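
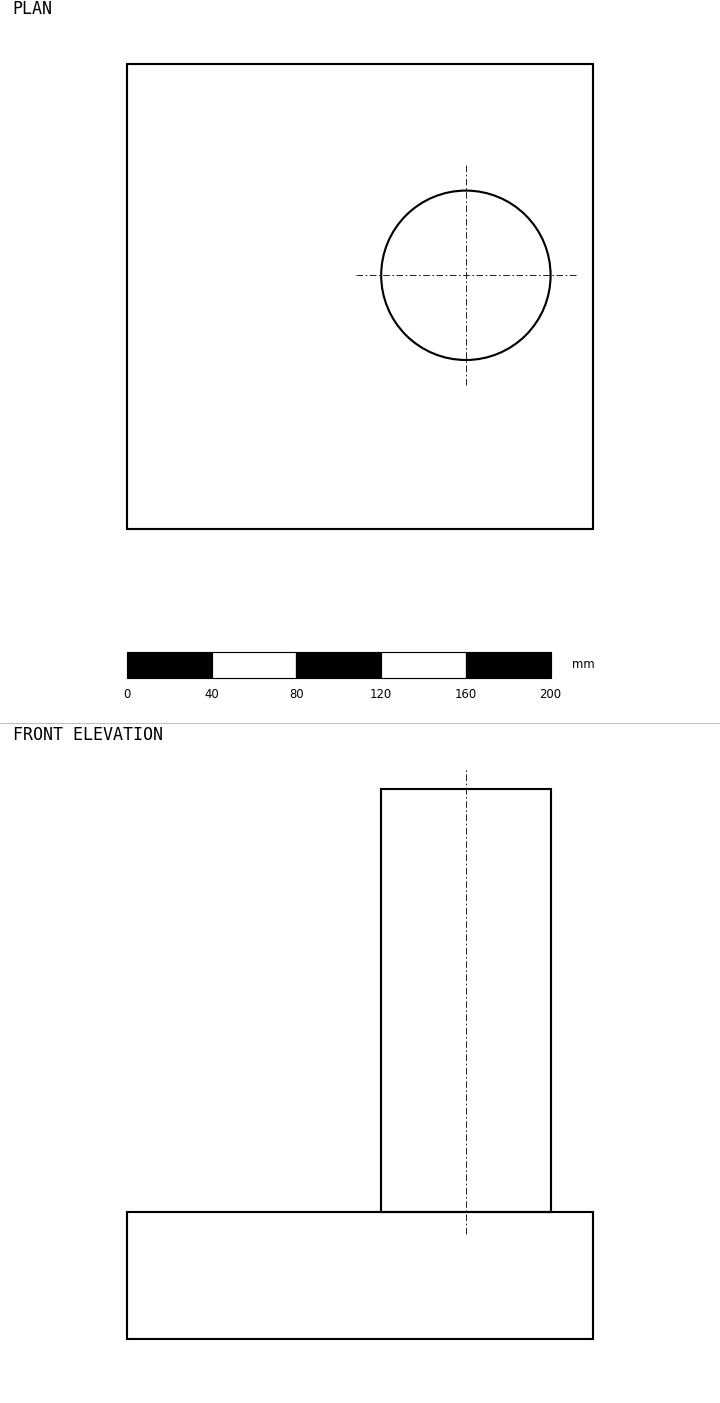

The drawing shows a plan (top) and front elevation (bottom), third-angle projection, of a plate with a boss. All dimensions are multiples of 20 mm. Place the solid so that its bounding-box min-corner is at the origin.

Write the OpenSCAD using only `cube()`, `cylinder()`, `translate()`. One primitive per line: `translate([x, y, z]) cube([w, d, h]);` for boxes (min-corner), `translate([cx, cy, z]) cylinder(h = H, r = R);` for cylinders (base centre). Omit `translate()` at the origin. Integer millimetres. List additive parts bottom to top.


cube([220, 220, 60]);
translate([160, 120, 60]) cylinder(h = 200, r = 40);


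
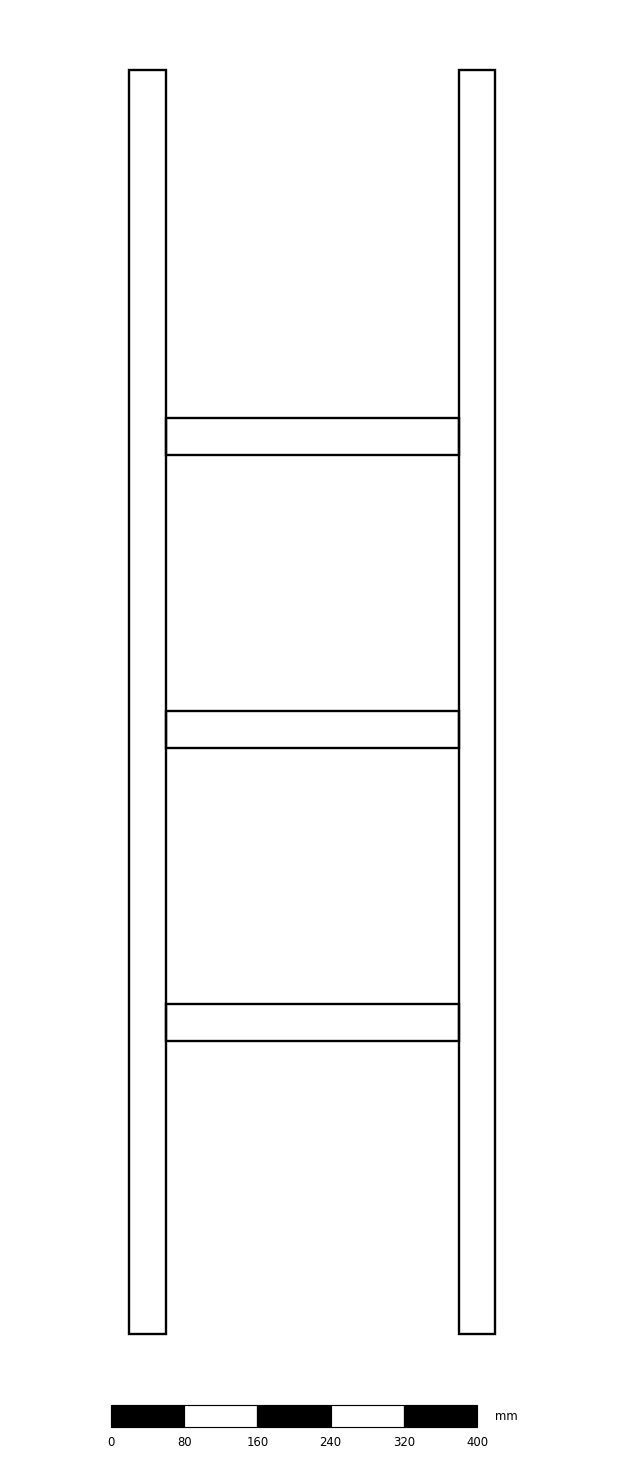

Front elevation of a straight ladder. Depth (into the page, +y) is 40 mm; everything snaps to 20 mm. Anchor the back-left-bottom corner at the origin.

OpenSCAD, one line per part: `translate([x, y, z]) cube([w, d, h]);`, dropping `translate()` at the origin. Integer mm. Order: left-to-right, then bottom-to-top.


cube([40, 40, 1380]);
translate([40, 0, 320]) cube([320, 40, 40]);
translate([40, 0, 640]) cube([320, 40, 40]);
translate([40, 0, 960]) cube([320, 40, 40]);
translate([360, 0, 0]) cube([40, 40, 1380]);


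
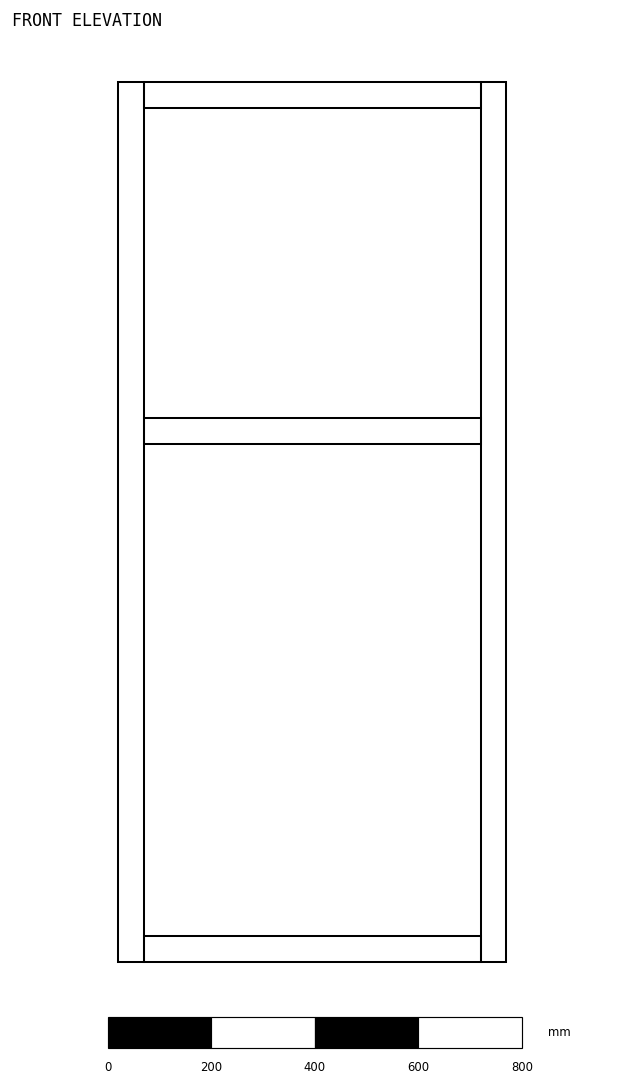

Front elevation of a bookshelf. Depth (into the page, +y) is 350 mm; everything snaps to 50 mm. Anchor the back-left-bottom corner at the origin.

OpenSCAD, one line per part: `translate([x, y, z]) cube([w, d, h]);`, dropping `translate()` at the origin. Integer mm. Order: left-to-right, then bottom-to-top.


cube([50, 350, 1700]);
translate([50, 0, 0]) cube([650, 350, 50]);
translate([50, 0, 1000]) cube([650, 350, 50]);
translate([50, 0, 1650]) cube([650, 350, 50]);
translate([700, 0, 0]) cube([50, 350, 1700]);


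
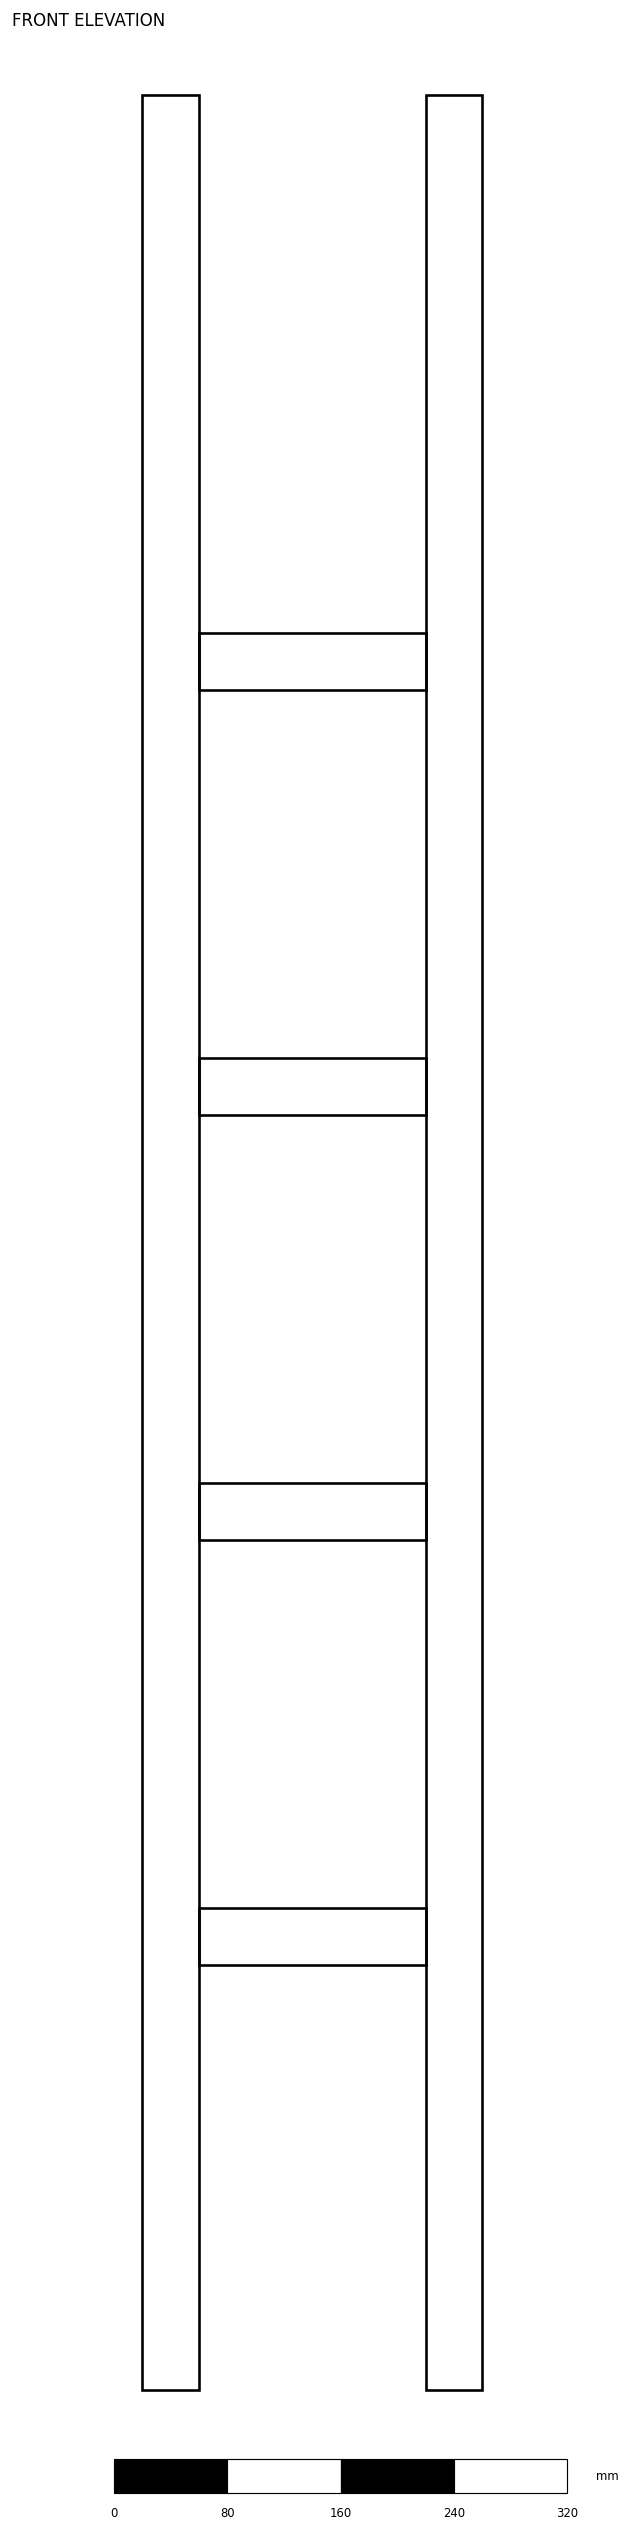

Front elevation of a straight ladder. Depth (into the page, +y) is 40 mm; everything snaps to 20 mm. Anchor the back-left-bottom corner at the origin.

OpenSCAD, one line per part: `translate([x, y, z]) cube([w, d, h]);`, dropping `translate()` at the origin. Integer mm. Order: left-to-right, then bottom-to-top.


cube([40, 40, 1620]);
translate([40, 0, 300]) cube([160, 40, 40]);
translate([40, 0, 600]) cube([160, 40, 40]);
translate([40, 0, 900]) cube([160, 40, 40]);
translate([40, 0, 1200]) cube([160, 40, 40]);
translate([200, 0, 0]) cube([40, 40, 1620]);


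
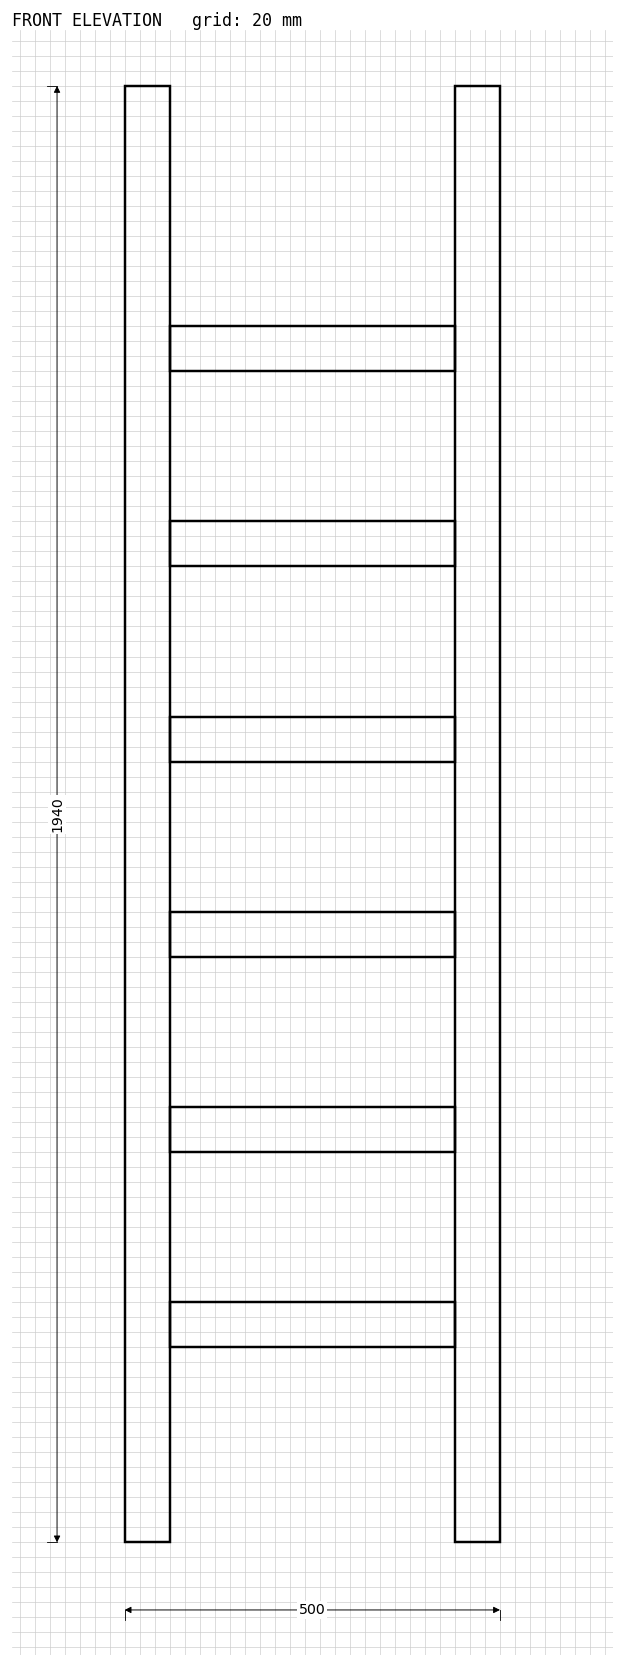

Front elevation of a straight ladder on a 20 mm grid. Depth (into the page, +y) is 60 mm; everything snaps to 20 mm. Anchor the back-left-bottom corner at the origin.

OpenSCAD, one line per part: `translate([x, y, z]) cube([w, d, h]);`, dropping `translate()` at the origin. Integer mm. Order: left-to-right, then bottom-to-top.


cube([60, 60, 1940]);
translate([60, 0, 260]) cube([380, 60, 60]);
translate([60, 0, 520]) cube([380, 60, 60]);
translate([60, 0, 780]) cube([380, 60, 60]);
translate([60, 0, 1040]) cube([380, 60, 60]);
translate([60, 0, 1300]) cube([380, 60, 60]);
translate([60, 0, 1560]) cube([380, 60, 60]);
translate([440, 0, 0]) cube([60, 60, 1940]);


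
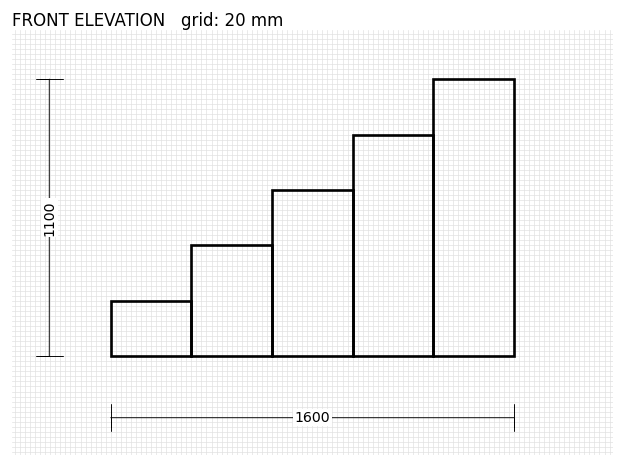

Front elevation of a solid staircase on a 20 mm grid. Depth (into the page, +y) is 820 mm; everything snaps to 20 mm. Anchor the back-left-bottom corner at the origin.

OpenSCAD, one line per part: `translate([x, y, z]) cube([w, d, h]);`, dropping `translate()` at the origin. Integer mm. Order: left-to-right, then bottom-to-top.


cube([320, 820, 220]);
translate([320, 0, 0]) cube([320, 820, 440]);
translate([640, 0, 0]) cube([320, 820, 660]);
translate([960, 0, 0]) cube([320, 820, 880]);
translate([1280, 0, 0]) cube([320, 820, 1100]);


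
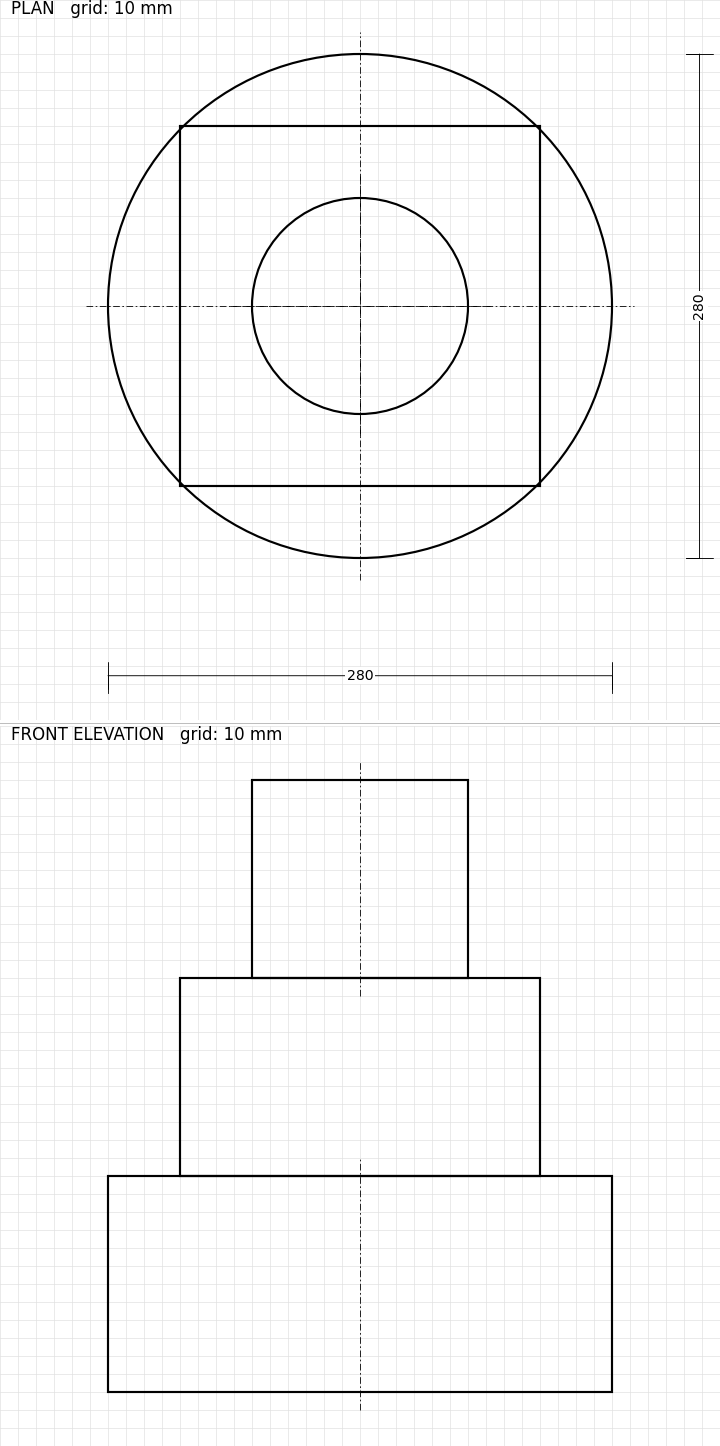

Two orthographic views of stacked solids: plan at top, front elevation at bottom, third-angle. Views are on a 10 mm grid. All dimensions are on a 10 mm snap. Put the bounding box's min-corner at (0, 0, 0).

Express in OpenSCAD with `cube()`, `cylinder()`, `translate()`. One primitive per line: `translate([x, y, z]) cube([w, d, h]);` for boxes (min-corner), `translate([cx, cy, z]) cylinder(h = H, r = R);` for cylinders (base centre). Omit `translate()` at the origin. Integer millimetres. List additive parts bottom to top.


translate([140, 140, 0]) cylinder(h = 120, r = 140);
translate([40, 40, 120]) cube([200, 200, 110]);
translate([140, 140, 230]) cylinder(h = 110, r = 60);


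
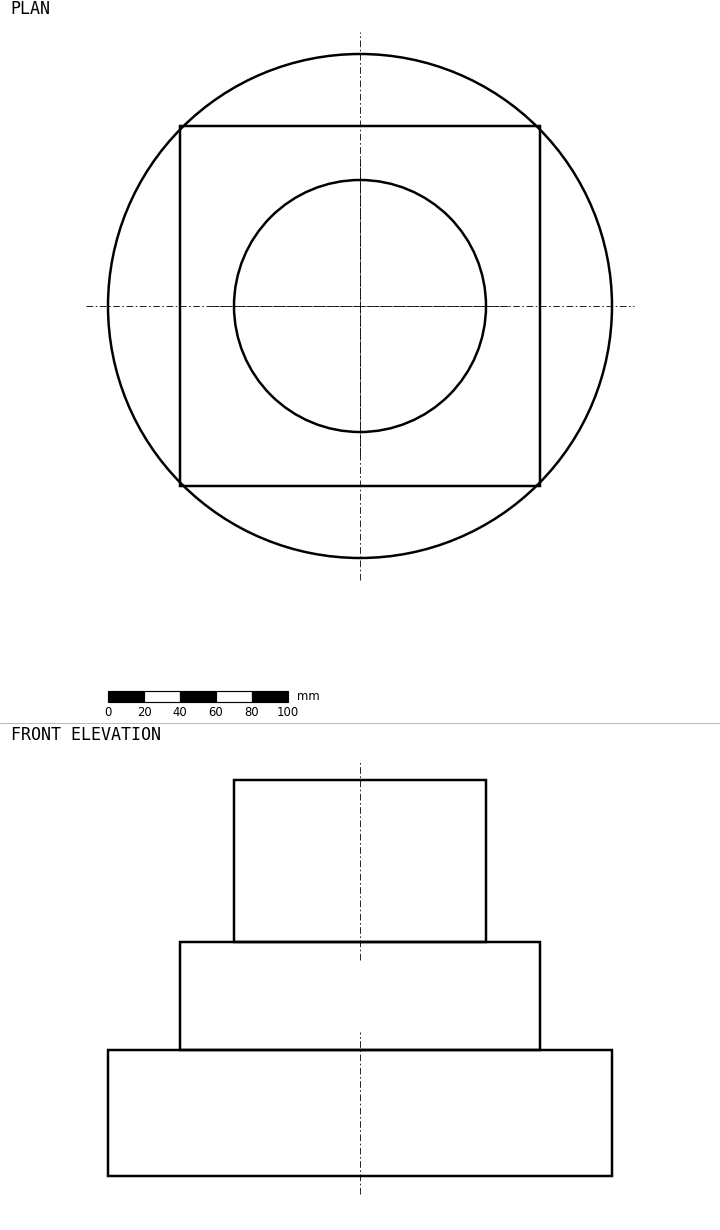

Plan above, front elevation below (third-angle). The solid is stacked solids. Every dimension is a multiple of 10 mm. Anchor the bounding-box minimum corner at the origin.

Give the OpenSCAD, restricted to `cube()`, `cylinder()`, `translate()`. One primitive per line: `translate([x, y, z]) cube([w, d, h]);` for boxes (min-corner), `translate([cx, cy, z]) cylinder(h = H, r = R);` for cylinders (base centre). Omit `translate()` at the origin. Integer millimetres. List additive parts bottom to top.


translate([140, 140, 0]) cylinder(h = 70, r = 140);
translate([40, 40, 70]) cube([200, 200, 60]);
translate([140, 140, 130]) cylinder(h = 90, r = 70);


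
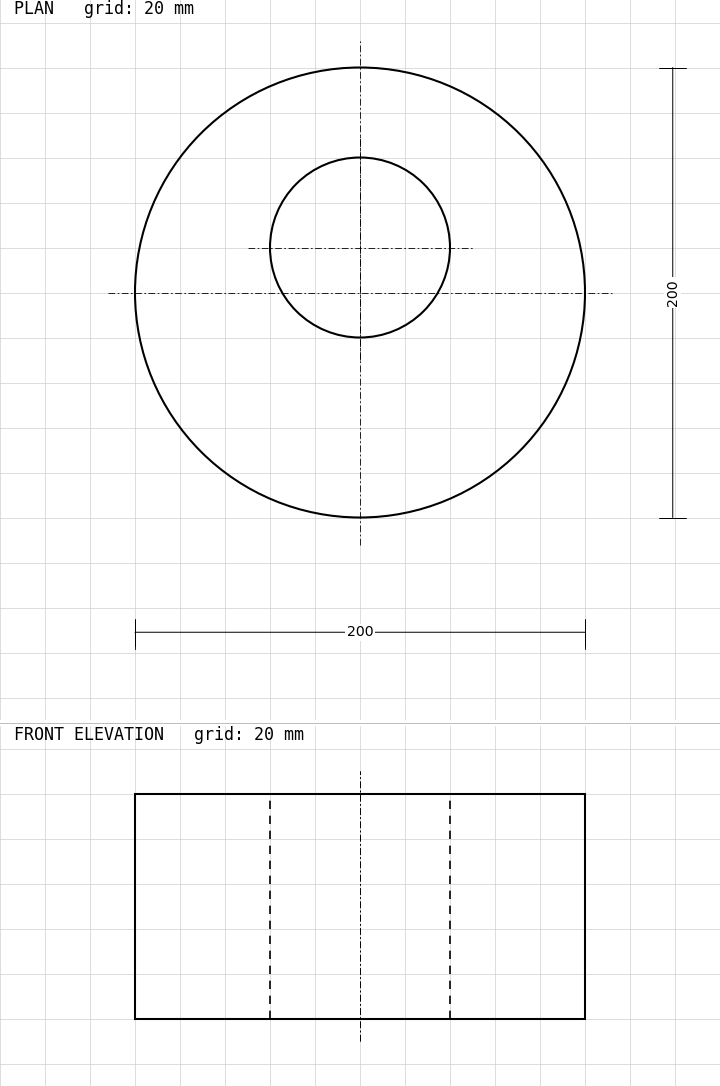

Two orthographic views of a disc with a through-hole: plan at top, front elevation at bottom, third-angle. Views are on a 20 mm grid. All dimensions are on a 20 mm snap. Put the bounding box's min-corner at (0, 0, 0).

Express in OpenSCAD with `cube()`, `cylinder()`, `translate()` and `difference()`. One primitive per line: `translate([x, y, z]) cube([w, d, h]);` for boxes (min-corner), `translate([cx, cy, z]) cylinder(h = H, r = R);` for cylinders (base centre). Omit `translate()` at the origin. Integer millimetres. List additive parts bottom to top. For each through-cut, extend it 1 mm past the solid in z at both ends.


difference() {
  translate([100, 100, 0]) cylinder(h = 100, r = 100);
  translate([100, 120, -1]) cylinder(h = 102, r = 40);
}


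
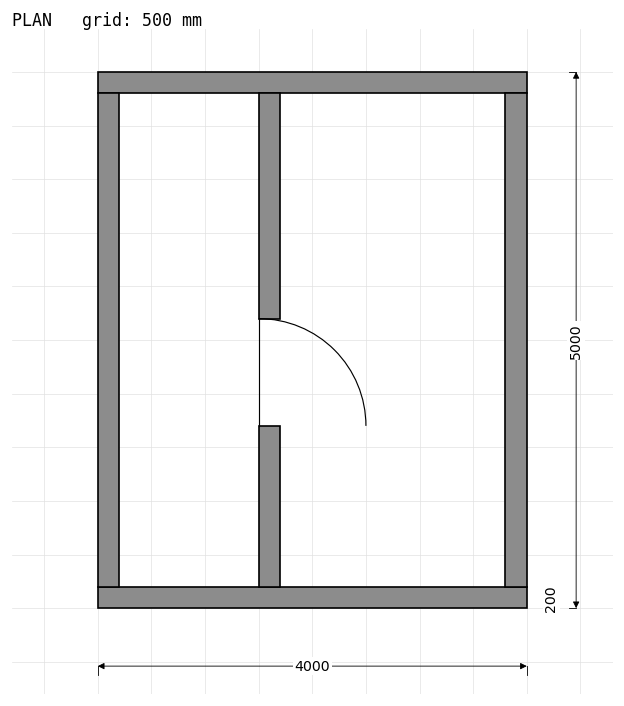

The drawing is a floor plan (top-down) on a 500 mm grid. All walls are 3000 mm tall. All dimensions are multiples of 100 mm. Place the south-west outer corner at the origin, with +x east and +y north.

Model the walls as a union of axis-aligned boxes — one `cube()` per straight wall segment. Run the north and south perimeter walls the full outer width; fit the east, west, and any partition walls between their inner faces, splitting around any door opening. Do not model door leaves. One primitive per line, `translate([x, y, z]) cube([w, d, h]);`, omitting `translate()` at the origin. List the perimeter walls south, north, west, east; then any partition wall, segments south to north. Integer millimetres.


cube([4000, 200, 3000]);
translate([0, 4800, 0]) cube([4000, 200, 3000]);
translate([0, 200, 0]) cube([200, 4600, 3000]);
translate([3800, 200, 0]) cube([200, 4600, 3000]);
translate([1500, 200, 0]) cube([200, 1500, 3000]);
translate([1500, 2700, 0]) cube([200, 2100, 3000]);


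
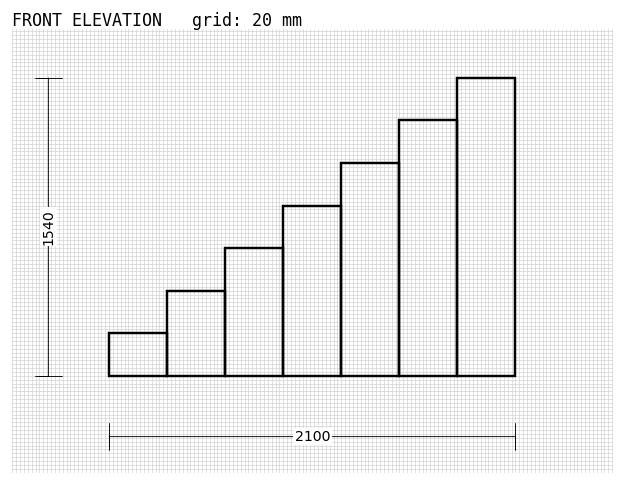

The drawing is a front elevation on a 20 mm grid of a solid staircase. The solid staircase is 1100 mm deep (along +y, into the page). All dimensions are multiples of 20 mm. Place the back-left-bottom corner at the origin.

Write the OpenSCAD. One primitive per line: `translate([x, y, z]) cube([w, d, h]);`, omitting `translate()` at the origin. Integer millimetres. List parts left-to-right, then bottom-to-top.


cube([300, 1100, 220]);
translate([300, 0, 0]) cube([300, 1100, 440]);
translate([600, 0, 0]) cube([300, 1100, 660]);
translate([900, 0, 0]) cube([300, 1100, 880]);
translate([1200, 0, 0]) cube([300, 1100, 1100]);
translate([1500, 0, 0]) cube([300, 1100, 1320]);
translate([1800, 0, 0]) cube([300, 1100, 1540]);


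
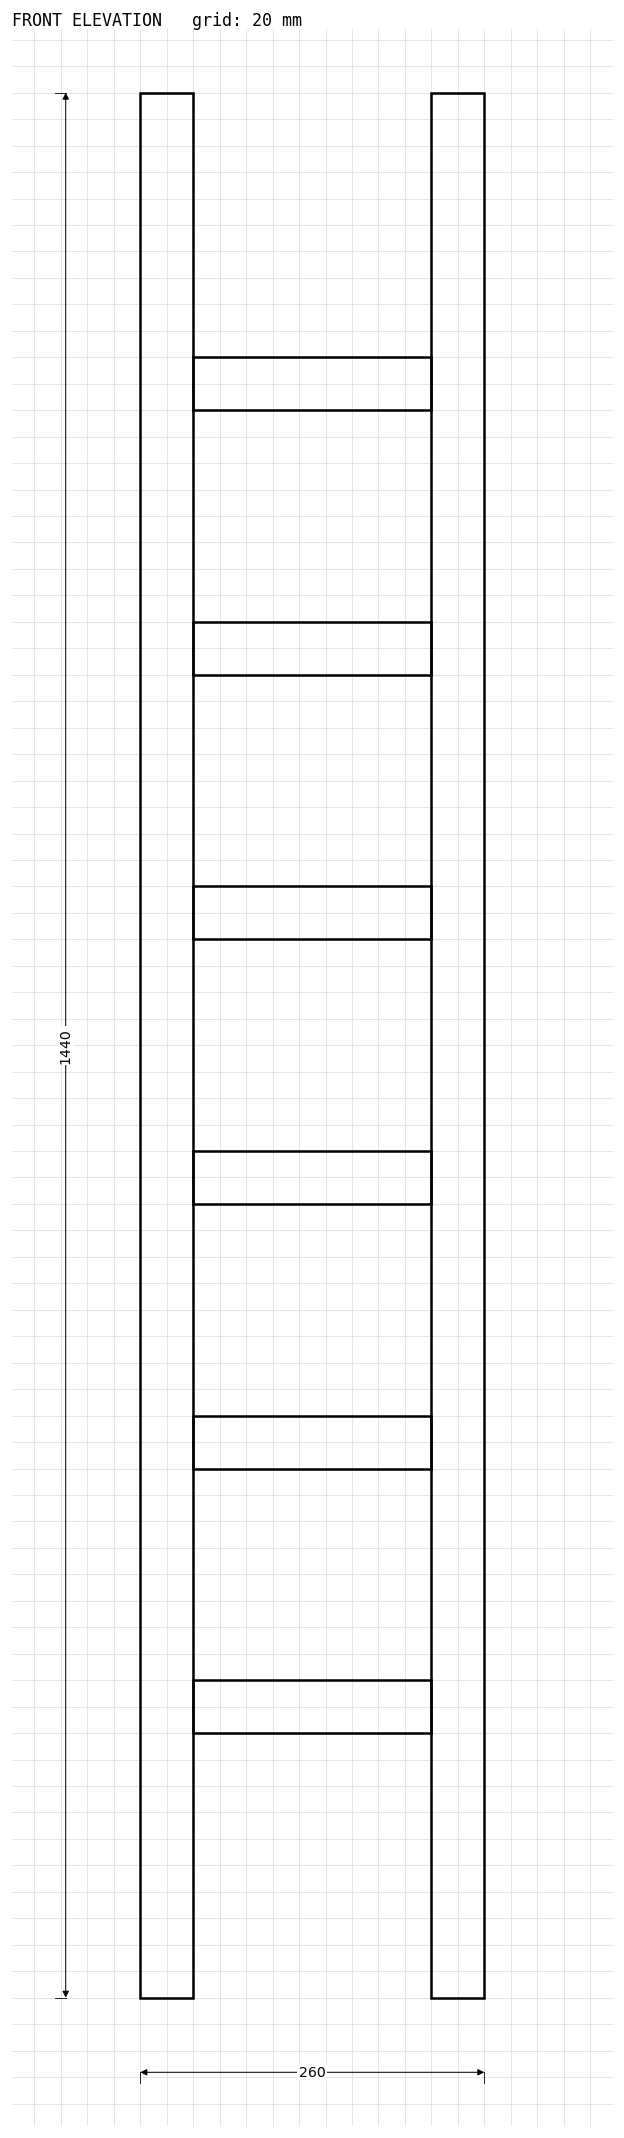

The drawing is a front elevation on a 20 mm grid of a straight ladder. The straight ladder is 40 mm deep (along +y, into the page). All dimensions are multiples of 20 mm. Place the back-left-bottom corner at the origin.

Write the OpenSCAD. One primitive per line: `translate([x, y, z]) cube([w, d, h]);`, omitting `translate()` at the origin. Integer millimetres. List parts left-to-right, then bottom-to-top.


cube([40, 40, 1440]);
translate([40, 0, 200]) cube([180, 40, 40]);
translate([40, 0, 400]) cube([180, 40, 40]);
translate([40, 0, 600]) cube([180, 40, 40]);
translate([40, 0, 800]) cube([180, 40, 40]);
translate([40, 0, 1000]) cube([180, 40, 40]);
translate([40, 0, 1200]) cube([180, 40, 40]);
translate([220, 0, 0]) cube([40, 40, 1440]);


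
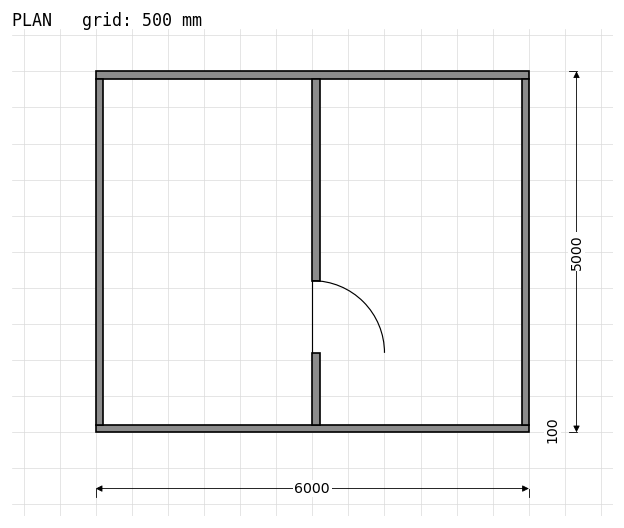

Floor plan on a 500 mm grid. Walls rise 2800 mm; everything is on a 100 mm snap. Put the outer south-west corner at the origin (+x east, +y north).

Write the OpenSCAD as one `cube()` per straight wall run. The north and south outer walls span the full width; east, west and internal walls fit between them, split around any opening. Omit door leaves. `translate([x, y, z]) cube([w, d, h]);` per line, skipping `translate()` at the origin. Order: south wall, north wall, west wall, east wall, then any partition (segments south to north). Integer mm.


cube([6000, 100, 2800]);
translate([0, 4900, 0]) cube([6000, 100, 2800]);
translate([0, 100, 0]) cube([100, 4800, 2800]);
translate([5900, 100, 0]) cube([100, 4800, 2800]);
translate([3000, 100, 0]) cube([100, 1000, 2800]);
translate([3000, 2100, 0]) cube([100, 2800, 2800]);


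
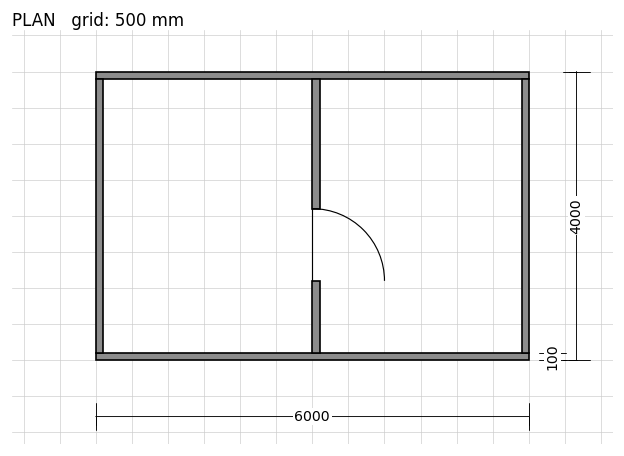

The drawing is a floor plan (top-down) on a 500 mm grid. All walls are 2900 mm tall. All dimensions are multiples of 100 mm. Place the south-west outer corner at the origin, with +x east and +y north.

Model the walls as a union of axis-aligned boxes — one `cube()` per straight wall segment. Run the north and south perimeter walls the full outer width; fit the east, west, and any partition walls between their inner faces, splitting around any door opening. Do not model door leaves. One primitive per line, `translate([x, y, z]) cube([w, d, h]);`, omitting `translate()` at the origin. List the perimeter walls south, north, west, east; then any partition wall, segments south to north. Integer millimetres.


cube([6000, 100, 2900]);
translate([0, 3900, 0]) cube([6000, 100, 2900]);
translate([0, 100, 0]) cube([100, 3800, 2900]);
translate([5900, 100, 0]) cube([100, 3800, 2900]);
translate([3000, 100, 0]) cube([100, 1000, 2900]);
translate([3000, 2100, 0]) cube([100, 1800, 2900]);


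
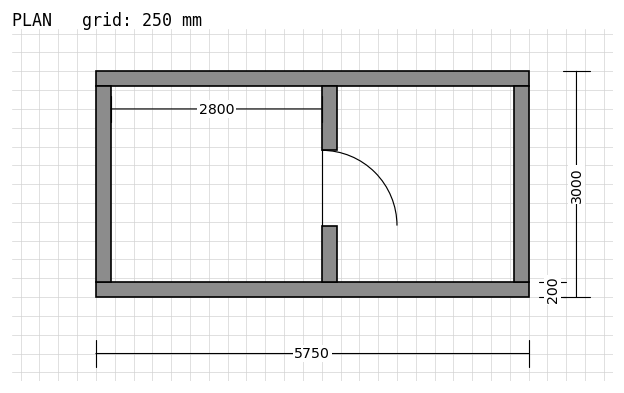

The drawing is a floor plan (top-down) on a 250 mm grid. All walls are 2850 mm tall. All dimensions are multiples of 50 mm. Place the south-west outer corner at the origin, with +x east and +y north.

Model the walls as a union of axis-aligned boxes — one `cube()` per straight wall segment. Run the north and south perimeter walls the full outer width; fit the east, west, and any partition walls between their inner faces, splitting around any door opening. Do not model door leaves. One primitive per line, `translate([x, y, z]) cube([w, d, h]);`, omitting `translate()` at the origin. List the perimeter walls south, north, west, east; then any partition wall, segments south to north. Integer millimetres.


cube([5750, 200, 2850]);
translate([0, 2800, 0]) cube([5750, 200, 2850]);
translate([0, 200, 0]) cube([200, 2600, 2850]);
translate([5550, 200, 0]) cube([200, 2600, 2850]);
translate([3000, 200, 0]) cube([200, 750, 2850]);
translate([3000, 1950, 0]) cube([200, 850, 2850]);


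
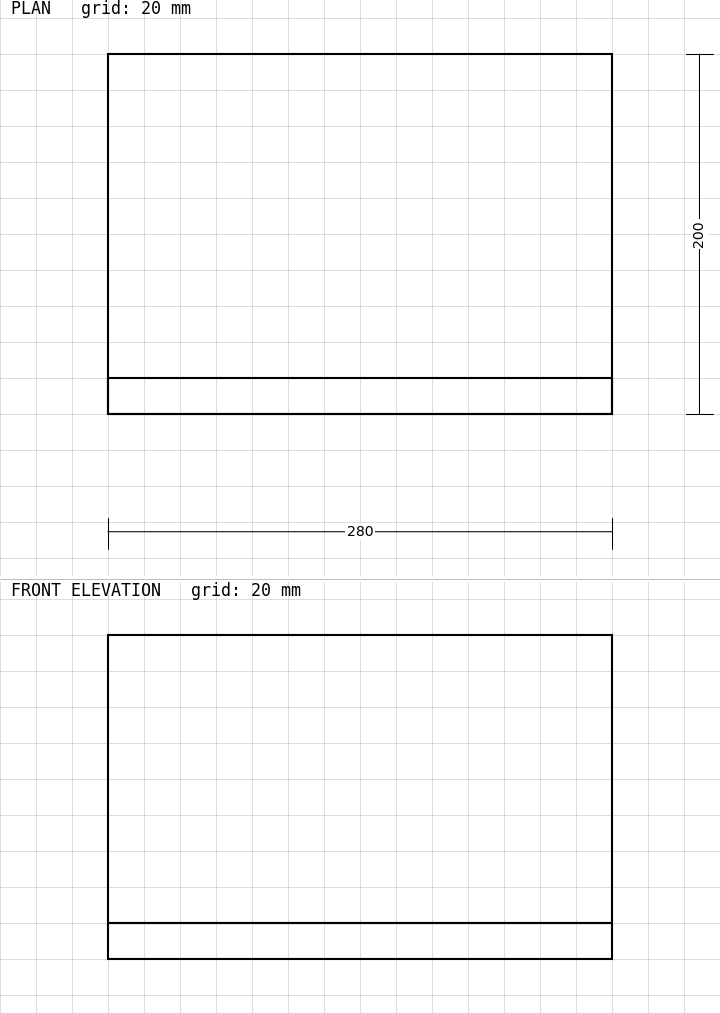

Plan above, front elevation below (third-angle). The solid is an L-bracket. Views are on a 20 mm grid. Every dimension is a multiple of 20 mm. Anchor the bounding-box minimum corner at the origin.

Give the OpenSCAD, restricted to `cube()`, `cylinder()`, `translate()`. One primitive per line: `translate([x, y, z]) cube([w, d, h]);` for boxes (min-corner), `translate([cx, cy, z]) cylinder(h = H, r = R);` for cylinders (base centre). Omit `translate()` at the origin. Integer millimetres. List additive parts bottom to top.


cube([280, 200, 20]);
translate([0, 0, 20]) cube([280, 20, 160]);


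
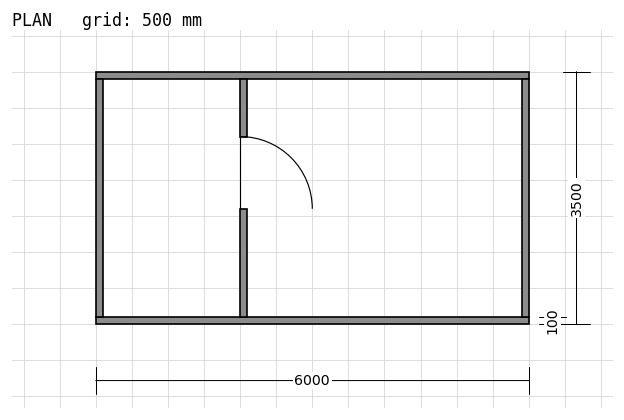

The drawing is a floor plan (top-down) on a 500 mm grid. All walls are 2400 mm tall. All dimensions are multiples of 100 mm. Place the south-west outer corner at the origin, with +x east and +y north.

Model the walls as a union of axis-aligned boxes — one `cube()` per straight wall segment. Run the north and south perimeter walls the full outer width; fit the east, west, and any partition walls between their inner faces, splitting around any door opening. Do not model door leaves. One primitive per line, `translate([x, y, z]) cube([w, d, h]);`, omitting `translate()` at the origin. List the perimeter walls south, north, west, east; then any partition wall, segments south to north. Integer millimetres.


cube([6000, 100, 2400]);
translate([0, 3400, 0]) cube([6000, 100, 2400]);
translate([0, 100, 0]) cube([100, 3300, 2400]);
translate([5900, 100, 0]) cube([100, 3300, 2400]);
translate([2000, 100, 0]) cube([100, 1500, 2400]);
translate([2000, 2600, 0]) cube([100, 800, 2400]);


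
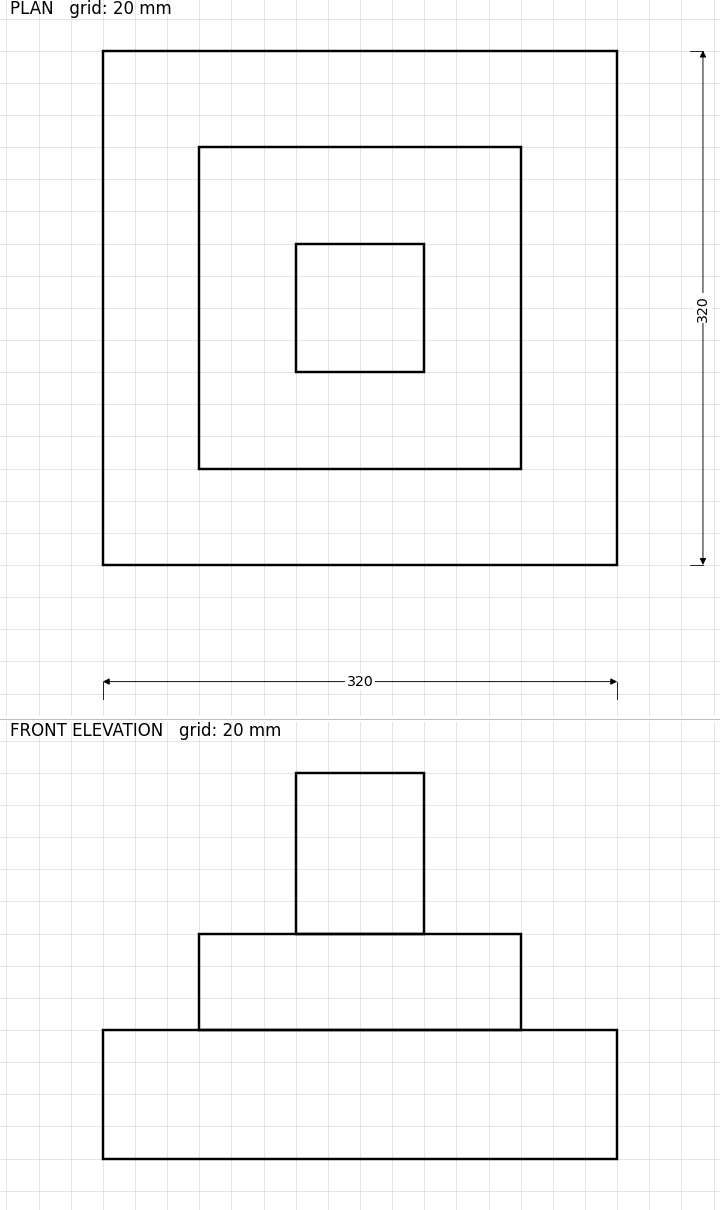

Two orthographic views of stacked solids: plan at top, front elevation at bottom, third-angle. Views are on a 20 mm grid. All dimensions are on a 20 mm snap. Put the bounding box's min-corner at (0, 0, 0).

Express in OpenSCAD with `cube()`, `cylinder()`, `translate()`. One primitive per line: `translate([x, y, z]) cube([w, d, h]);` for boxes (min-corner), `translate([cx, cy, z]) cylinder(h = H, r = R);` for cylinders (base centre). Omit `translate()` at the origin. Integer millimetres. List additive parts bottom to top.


cube([320, 320, 80]);
translate([60, 60, 80]) cube([200, 200, 60]);
translate([120, 120, 140]) cube([80, 80, 100]);


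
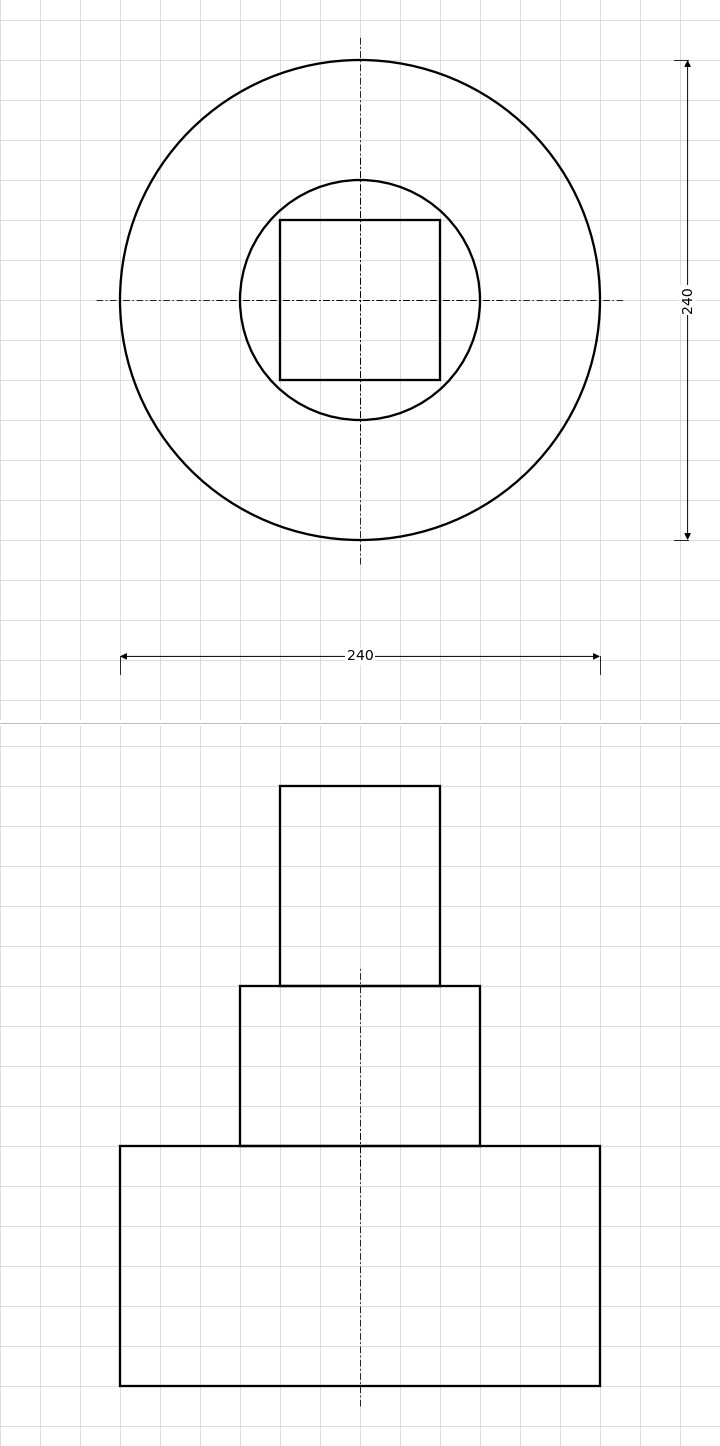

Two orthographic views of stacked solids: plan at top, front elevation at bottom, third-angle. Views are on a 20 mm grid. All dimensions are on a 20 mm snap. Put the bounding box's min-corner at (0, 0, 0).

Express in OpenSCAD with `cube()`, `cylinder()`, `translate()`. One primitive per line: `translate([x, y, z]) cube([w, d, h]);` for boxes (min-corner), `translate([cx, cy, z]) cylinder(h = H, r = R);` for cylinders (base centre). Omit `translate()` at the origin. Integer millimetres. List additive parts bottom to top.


translate([120, 120, 0]) cylinder(h = 120, r = 120);
translate([120, 120, 120]) cylinder(h = 80, r = 60);
translate([80, 80, 200]) cube([80, 80, 100]);


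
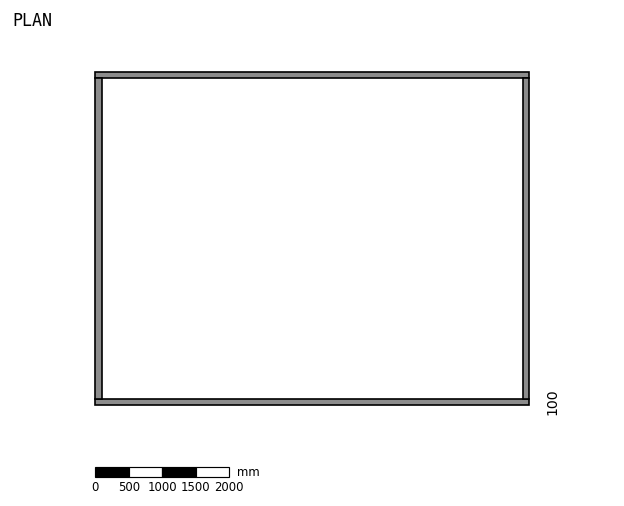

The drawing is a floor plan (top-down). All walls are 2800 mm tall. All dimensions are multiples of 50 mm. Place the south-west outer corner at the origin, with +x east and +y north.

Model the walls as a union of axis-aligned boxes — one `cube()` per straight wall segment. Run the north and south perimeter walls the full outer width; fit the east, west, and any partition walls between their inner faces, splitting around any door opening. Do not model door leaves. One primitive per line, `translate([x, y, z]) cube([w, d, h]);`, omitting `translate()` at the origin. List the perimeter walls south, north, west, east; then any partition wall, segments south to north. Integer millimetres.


cube([6500, 100, 2800]);
translate([0, 4900, 0]) cube([6500, 100, 2800]);
translate([0, 100, 0]) cube([100, 4800, 2800]);
translate([6400, 100, 0]) cube([100, 4800, 2800]);


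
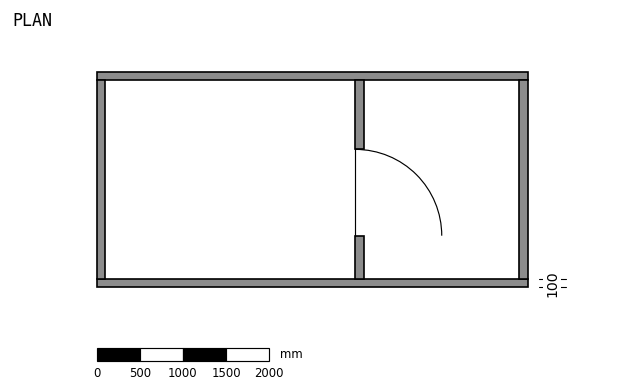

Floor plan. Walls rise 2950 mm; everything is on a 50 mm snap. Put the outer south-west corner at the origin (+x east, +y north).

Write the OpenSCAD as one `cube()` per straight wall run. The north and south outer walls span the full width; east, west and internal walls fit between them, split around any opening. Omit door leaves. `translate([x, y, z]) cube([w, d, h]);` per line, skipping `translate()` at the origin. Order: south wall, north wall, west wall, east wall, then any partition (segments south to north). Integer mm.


cube([5000, 100, 2950]);
translate([0, 2400, 0]) cube([5000, 100, 2950]);
translate([0, 100, 0]) cube([100, 2300, 2950]);
translate([4900, 100, 0]) cube([100, 2300, 2950]);
translate([3000, 100, 0]) cube([100, 500, 2950]);
translate([3000, 1600, 0]) cube([100, 800, 2950]);


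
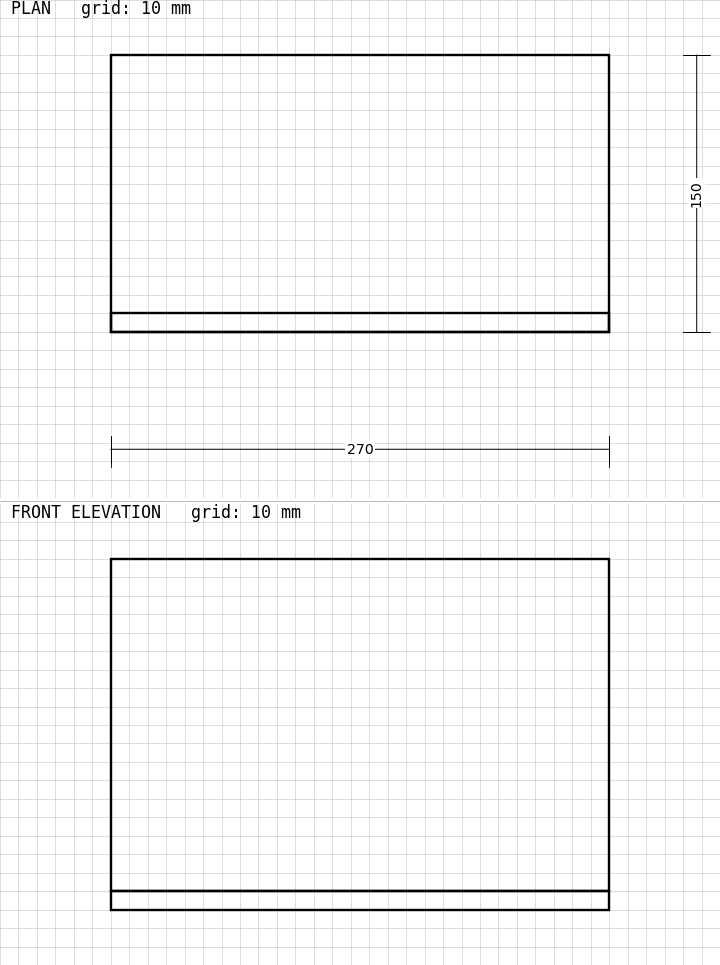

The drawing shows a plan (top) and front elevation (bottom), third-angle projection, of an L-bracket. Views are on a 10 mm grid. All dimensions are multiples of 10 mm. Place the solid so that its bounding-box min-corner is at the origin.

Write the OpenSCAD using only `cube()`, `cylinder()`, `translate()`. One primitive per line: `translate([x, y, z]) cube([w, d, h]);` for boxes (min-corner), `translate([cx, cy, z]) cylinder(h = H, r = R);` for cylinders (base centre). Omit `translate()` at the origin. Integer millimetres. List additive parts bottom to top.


cube([270, 150, 10]);
translate([0, 0, 10]) cube([270, 10, 180]);


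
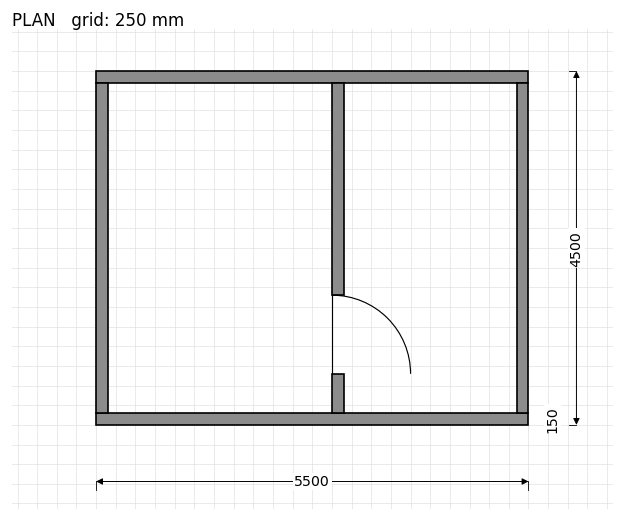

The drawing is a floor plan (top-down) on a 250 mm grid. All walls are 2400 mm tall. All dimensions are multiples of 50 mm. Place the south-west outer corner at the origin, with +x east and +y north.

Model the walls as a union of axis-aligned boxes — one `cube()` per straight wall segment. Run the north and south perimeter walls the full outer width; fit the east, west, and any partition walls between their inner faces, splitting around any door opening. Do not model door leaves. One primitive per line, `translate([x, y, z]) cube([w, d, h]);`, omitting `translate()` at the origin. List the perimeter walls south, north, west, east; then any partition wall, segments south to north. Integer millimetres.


cube([5500, 150, 2400]);
translate([0, 4350, 0]) cube([5500, 150, 2400]);
translate([0, 150, 0]) cube([150, 4200, 2400]);
translate([5350, 150, 0]) cube([150, 4200, 2400]);
translate([3000, 150, 0]) cube([150, 500, 2400]);
translate([3000, 1650, 0]) cube([150, 2700, 2400]);


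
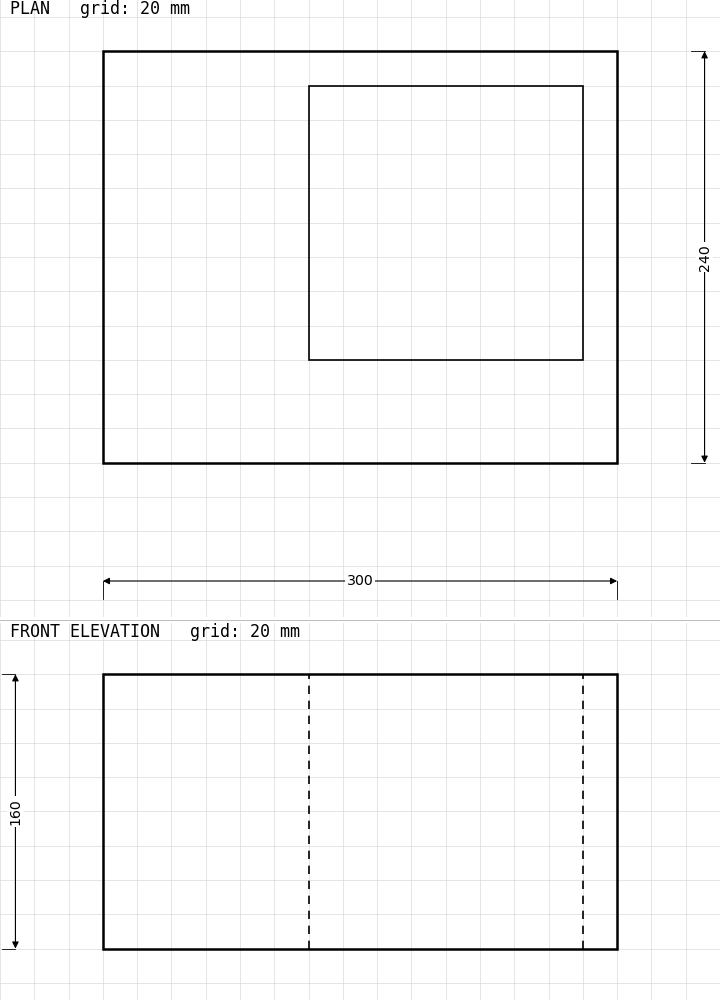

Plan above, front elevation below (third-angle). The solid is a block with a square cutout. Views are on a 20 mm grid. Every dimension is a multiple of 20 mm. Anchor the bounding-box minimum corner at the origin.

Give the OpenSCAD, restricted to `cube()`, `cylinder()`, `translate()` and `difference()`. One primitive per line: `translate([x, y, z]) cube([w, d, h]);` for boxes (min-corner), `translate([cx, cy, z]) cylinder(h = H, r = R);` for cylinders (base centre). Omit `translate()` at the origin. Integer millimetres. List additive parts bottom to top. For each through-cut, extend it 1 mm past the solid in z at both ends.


difference() {
  cube([300, 240, 160]);
  translate([120, 60, -1]) cube([160, 160, 162]);
}


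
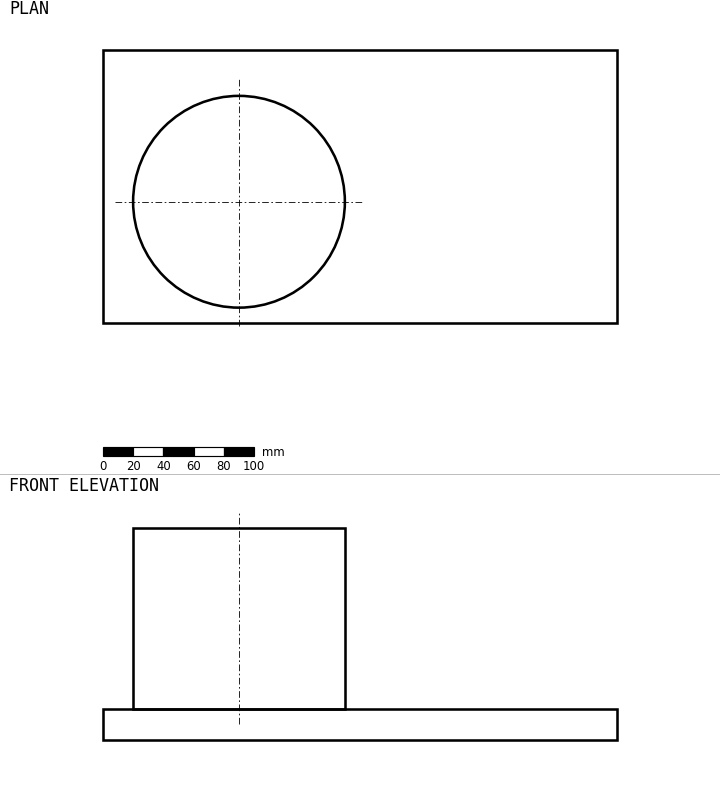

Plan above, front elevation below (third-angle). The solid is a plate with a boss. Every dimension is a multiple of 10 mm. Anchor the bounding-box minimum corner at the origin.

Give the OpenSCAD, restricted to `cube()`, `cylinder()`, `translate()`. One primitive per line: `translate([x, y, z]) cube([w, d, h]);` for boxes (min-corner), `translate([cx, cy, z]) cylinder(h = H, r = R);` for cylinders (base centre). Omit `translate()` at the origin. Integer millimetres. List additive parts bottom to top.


cube([340, 180, 20]);
translate([90, 80, 20]) cylinder(h = 120, r = 70);


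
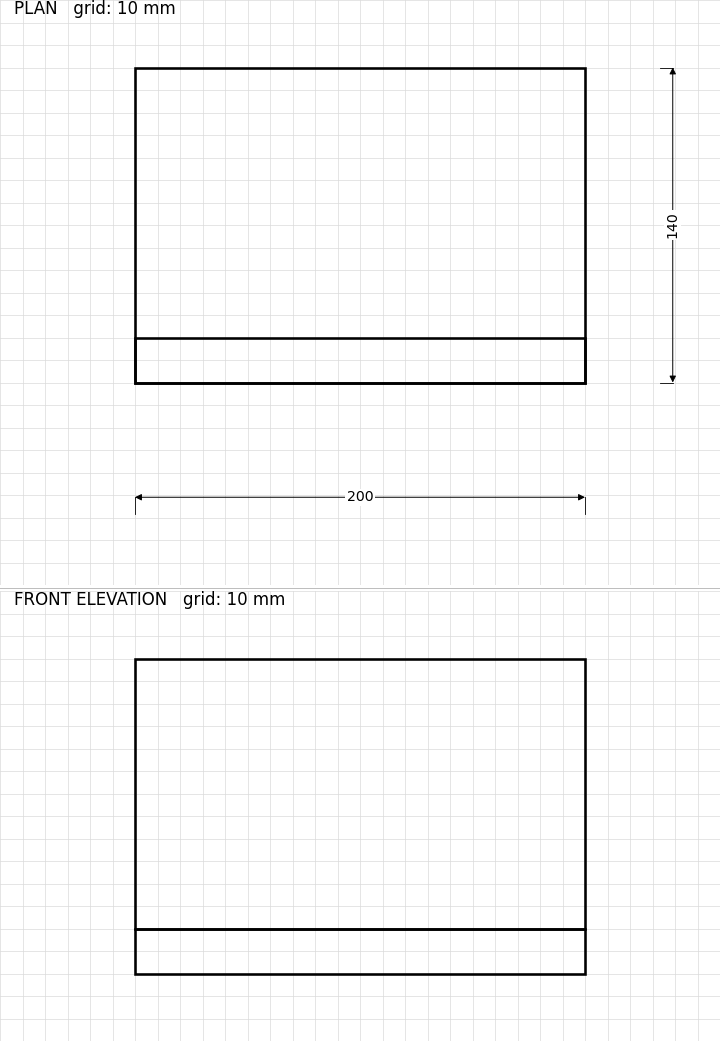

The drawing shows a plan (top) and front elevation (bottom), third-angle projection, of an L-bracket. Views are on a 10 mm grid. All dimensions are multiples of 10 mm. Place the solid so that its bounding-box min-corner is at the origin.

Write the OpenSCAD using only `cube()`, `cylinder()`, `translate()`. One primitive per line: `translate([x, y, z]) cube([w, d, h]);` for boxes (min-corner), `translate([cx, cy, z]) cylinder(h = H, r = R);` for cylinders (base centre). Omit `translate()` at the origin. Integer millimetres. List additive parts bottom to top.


cube([200, 140, 20]);
translate([0, 0, 20]) cube([200, 20, 120]);


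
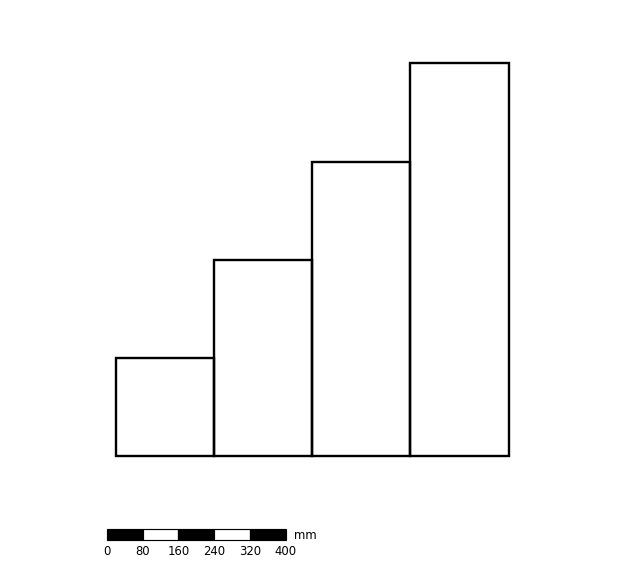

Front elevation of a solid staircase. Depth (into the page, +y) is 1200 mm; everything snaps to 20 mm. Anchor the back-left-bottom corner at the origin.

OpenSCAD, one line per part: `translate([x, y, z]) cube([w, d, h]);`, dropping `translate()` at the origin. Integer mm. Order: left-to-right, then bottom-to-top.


cube([220, 1200, 220]);
translate([220, 0, 0]) cube([220, 1200, 440]);
translate([440, 0, 0]) cube([220, 1200, 660]);
translate([660, 0, 0]) cube([220, 1200, 880]);


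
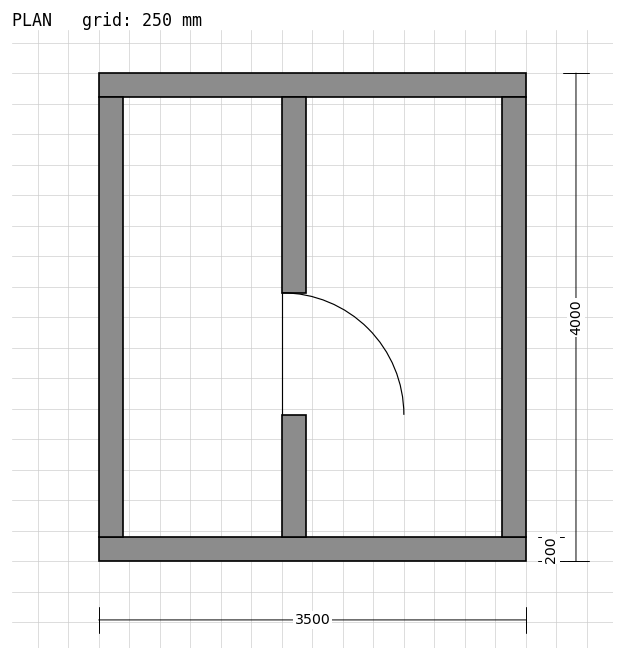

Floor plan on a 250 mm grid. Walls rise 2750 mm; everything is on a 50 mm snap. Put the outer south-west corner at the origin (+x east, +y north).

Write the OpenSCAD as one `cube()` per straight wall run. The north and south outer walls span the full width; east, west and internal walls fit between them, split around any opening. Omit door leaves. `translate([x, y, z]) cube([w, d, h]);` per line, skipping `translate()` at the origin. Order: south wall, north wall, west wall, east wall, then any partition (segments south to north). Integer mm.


cube([3500, 200, 2750]);
translate([0, 3800, 0]) cube([3500, 200, 2750]);
translate([0, 200, 0]) cube([200, 3600, 2750]);
translate([3300, 200, 0]) cube([200, 3600, 2750]);
translate([1500, 200, 0]) cube([200, 1000, 2750]);
translate([1500, 2200, 0]) cube([200, 1600, 2750]);


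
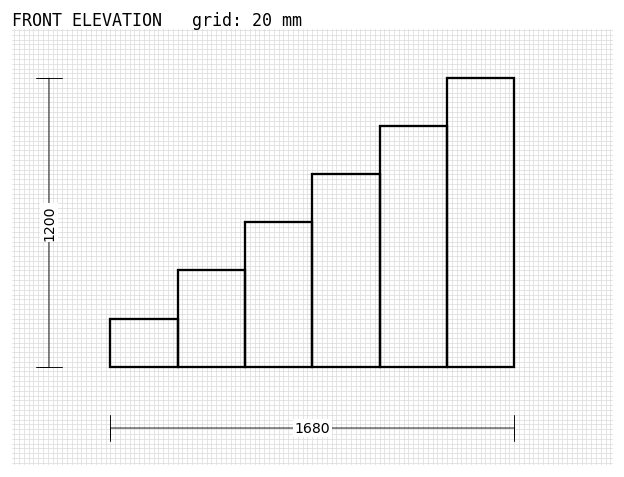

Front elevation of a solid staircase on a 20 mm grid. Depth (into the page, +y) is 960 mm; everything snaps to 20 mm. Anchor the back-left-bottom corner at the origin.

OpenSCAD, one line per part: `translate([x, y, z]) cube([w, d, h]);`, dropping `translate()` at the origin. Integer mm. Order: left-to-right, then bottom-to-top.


cube([280, 960, 200]);
translate([280, 0, 0]) cube([280, 960, 400]);
translate([560, 0, 0]) cube([280, 960, 600]);
translate([840, 0, 0]) cube([280, 960, 800]);
translate([1120, 0, 0]) cube([280, 960, 1000]);
translate([1400, 0, 0]) cube([280, 960, 1200]);


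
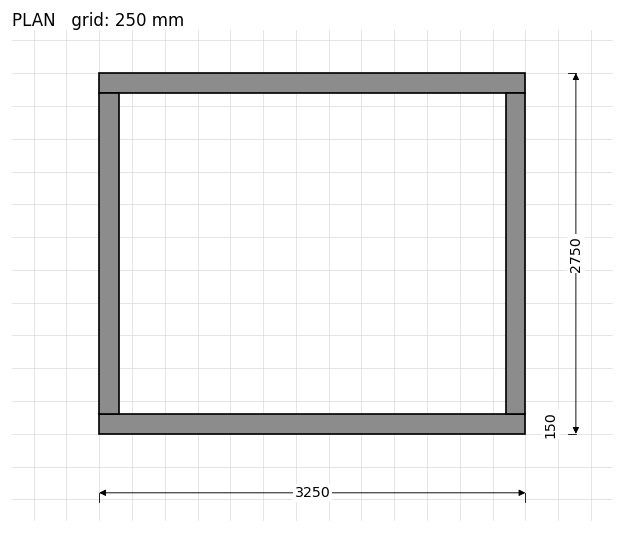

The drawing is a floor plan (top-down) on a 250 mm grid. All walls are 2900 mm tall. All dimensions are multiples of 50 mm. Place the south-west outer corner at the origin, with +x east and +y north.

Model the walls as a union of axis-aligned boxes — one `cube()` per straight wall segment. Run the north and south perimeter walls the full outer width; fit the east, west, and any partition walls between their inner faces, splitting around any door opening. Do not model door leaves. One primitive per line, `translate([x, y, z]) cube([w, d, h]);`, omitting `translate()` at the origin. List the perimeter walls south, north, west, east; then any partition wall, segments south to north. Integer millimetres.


cube([3250, 150, 2900]);
translate([0, 2600, 0]) cube([3250, 150, 2900]);
translate([0, 150, 0]) cube([150, 2450, 2900]);
translate([3100, 150, 0]) cube([150, 2450, 2900]);


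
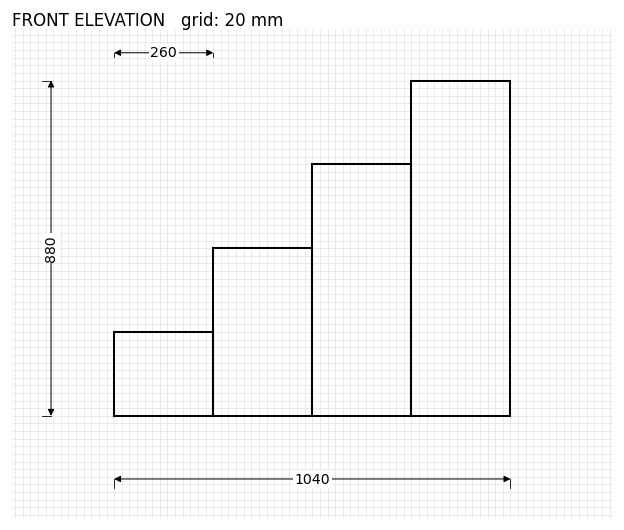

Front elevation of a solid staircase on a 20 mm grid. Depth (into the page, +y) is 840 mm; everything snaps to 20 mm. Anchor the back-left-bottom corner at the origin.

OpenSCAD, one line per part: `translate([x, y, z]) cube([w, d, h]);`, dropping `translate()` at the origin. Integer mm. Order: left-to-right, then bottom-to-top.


cube([260, 840, 220]);
translate([260, 0, 0]) cube([260, 840, 440]);
translate([520, 0, 0]) cube([260, 840, 660]);
translate([780, 0, 0]) cube([260, 840, 880]);


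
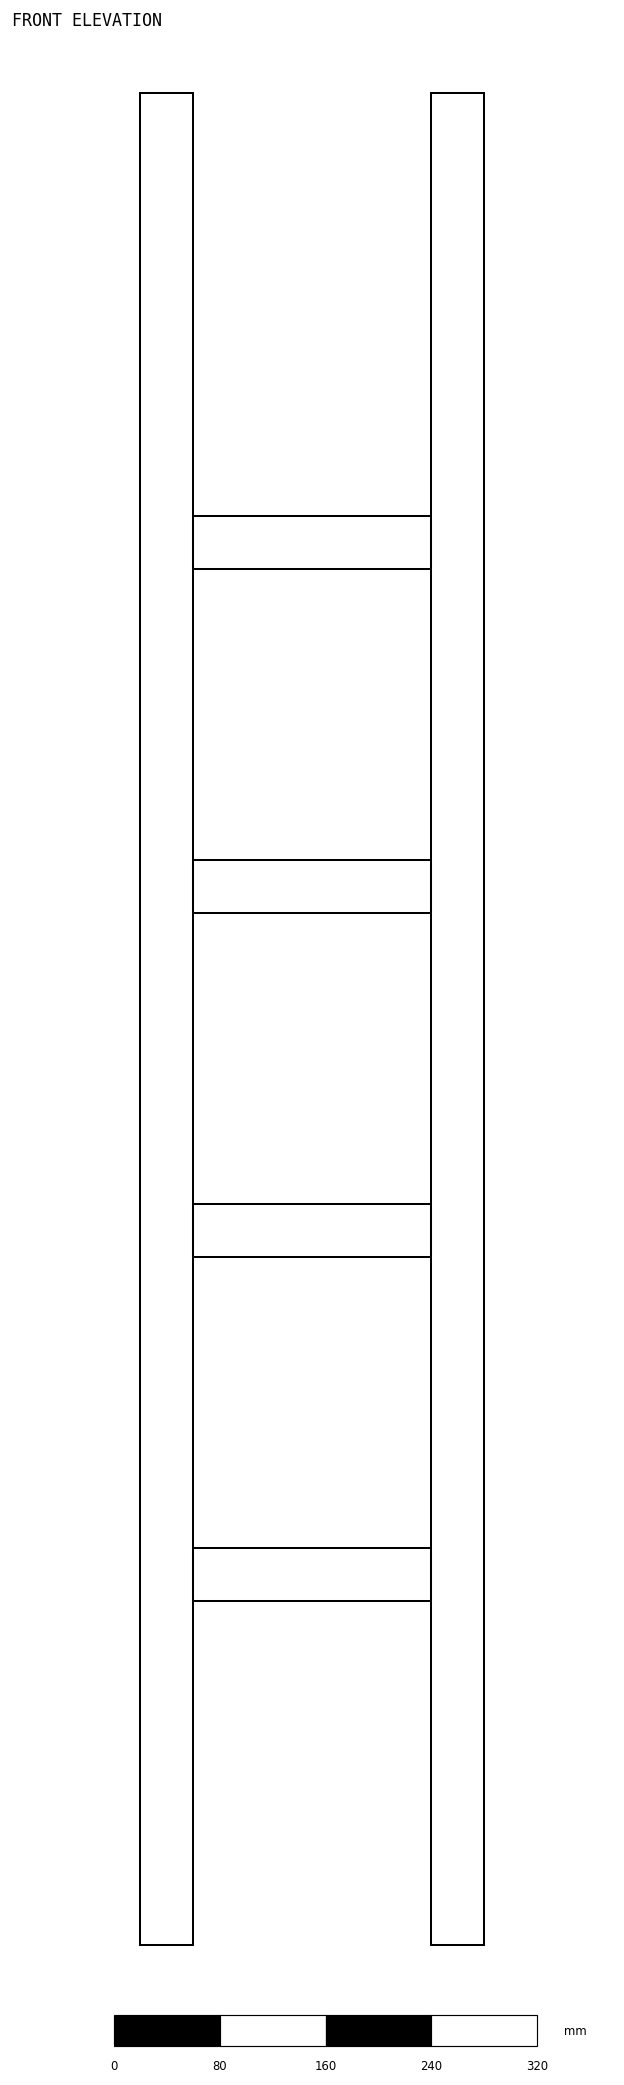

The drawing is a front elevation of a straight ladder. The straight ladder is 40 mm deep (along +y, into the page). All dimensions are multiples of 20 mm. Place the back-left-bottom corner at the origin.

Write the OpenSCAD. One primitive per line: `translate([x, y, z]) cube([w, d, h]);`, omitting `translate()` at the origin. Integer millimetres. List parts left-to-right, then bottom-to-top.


cube([40, 40, 1400]);
translate([40, 0, 260]) cube([180, 40, 40]);
translate([40, 0, 520]) cube([180, 40, 40]);
translate([40, 0, 780]) cube([180, 40, 40]);
translate([40, 0, 1040]) cube([180, 40, 40]);
translate([220, 0, 0]) cube([40, 40, 1400]);


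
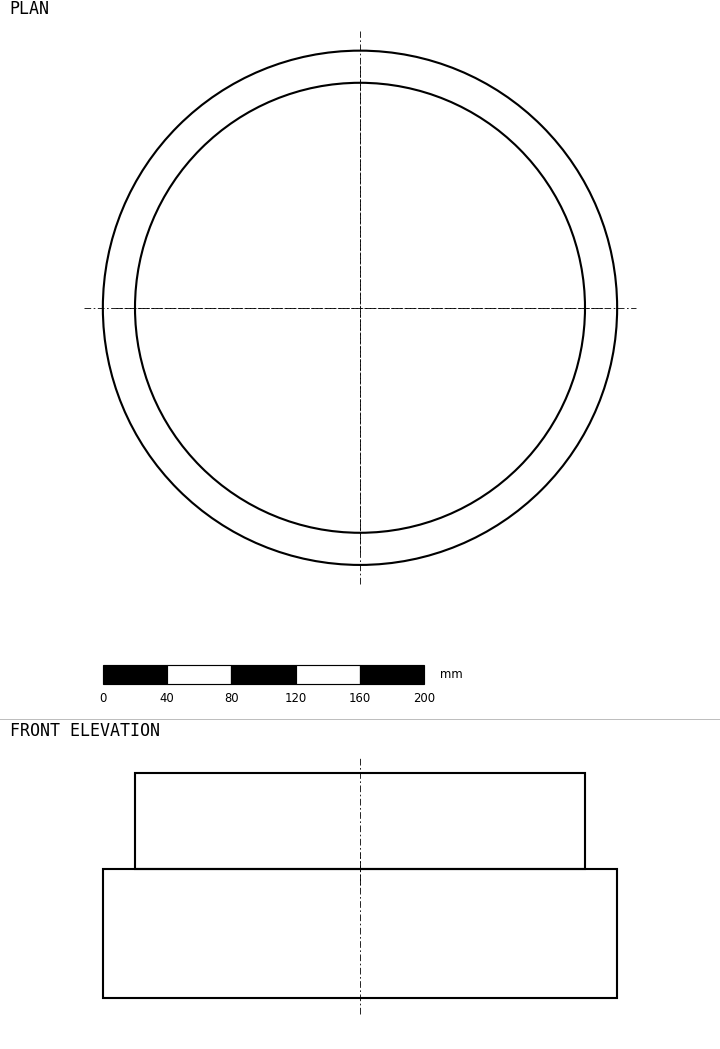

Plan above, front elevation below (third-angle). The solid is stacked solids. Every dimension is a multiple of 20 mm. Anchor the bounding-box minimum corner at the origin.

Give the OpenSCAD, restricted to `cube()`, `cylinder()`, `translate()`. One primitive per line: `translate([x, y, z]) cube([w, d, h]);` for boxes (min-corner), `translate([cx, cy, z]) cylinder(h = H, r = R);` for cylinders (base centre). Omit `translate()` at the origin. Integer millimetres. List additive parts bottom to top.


translate([160, 160, 0]) cylinder(h = 80, r = 160);
translate([160, 160, 80]) cylinder(h = 60, r = 140);


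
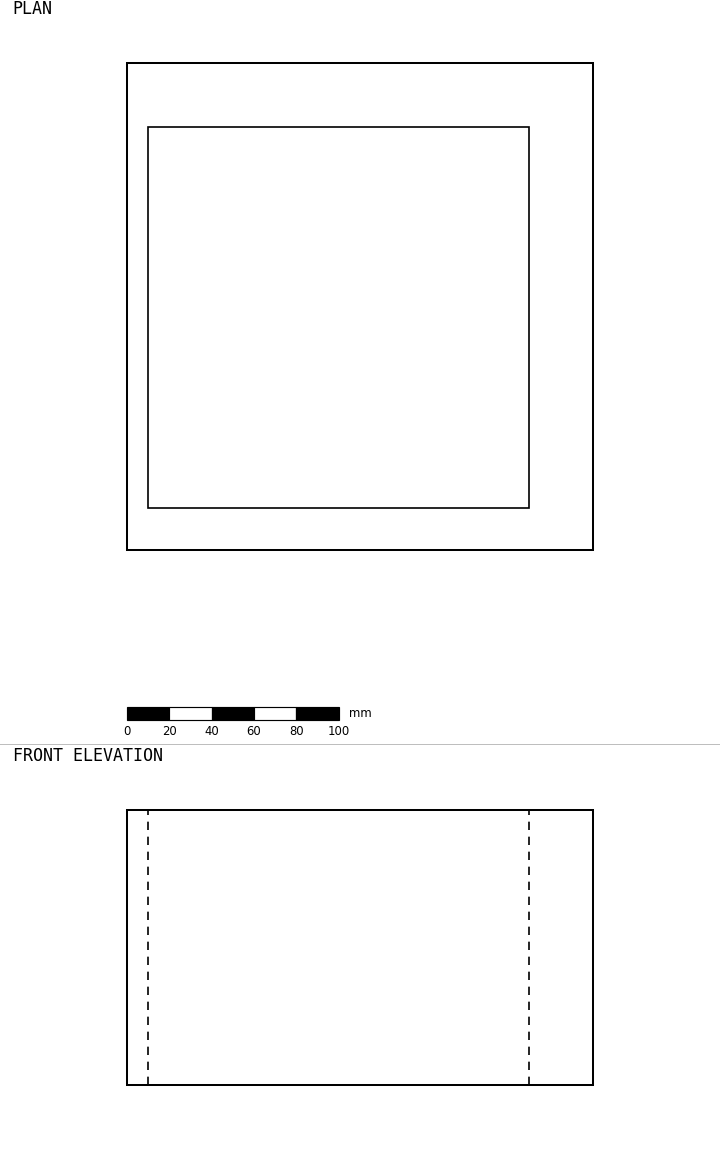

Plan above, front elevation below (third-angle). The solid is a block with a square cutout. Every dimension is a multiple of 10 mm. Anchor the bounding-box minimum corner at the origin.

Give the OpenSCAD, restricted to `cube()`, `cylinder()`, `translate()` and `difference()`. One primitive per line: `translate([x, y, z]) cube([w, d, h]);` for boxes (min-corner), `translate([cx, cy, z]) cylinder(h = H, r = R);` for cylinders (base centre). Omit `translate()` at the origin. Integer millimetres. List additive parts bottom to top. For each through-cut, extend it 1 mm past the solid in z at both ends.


difference() {
  cube([220, 230, 130]);
  translate([10, 20, -1]) cube([180, 180, 132]);
}
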